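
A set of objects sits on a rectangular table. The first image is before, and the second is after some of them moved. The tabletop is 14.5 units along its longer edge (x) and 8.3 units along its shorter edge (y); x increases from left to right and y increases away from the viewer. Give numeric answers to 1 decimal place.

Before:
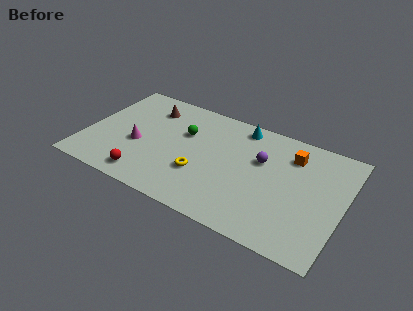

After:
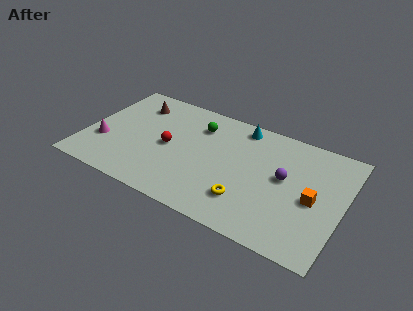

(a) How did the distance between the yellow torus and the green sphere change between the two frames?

+2.4

They were about 2.9 units apart before and 5.3 after — 2.4 units further apart.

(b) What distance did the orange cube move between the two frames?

3.0

From (11.4, 6.4) to (12.9, 3.8), the orange cube covered √(1.5² + 2.6²) ≈ 3.0 units.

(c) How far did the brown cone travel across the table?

0.8

From (3.2, 6.5) to (2.4, 6.5), the brown cone covered √(0.8² + 0.0²) ≈ 0.8 units.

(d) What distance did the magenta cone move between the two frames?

2.0

The magenta cone moved from about (3.0, 3.4) to (1.1, 2.8), a distance of √(1.9² + 0.6²) ≈ 2.0.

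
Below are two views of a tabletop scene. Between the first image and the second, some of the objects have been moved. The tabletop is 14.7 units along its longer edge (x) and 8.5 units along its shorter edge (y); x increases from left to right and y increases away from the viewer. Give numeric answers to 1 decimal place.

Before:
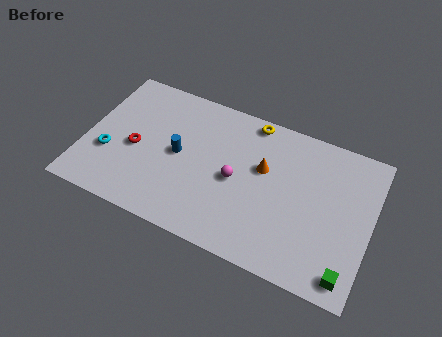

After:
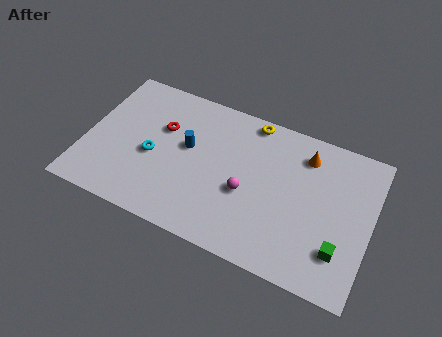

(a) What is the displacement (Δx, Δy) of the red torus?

(1.2, 1.7)

The red torus started near (2.6, 3.8) and ended near (3.8, 5.5).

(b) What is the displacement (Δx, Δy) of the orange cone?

(2.0, 1.6)

From the two frames, the orange cone sits at roughly (9.1, 5.2) before and (11.1, 6.8) after.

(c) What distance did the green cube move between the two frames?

1.2

The green cube was near (13.8, 1.1) before and (13.3, 2.2) after, so it travelled √(0.5² + 1.1²) ≈ 1.2 units.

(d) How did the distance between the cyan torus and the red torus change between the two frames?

+0.3

The distance was about 1.5 in the first image and 1.8 in the second, so they moved 0.3 units further apart.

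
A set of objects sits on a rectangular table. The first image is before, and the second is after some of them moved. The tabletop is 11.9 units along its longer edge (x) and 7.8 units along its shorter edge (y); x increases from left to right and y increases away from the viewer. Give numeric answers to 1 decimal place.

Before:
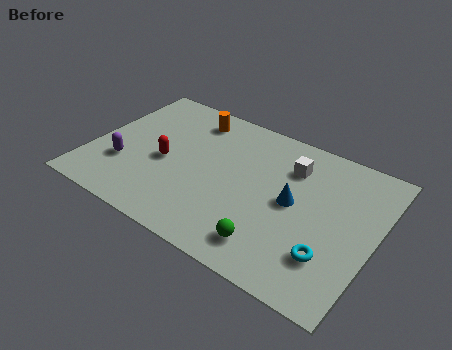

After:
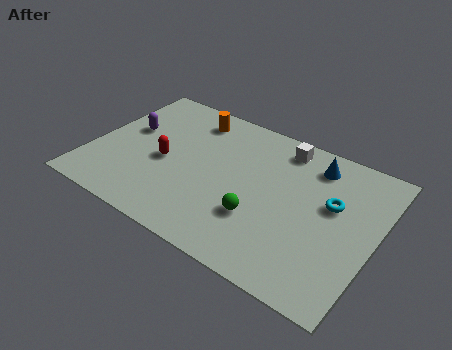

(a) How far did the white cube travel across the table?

1.0

The white cube was near (8.1, 5.8) before and (7.6, 6.7) after, so it travelled √(0.5² + 0.9²) ≈ 1.0 units.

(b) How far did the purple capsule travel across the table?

2.1

From (1.5, 2.5) to (1.3, 4.6), the purple capsule covered √(0.2² + 2.1²) ≈ 2.1 units.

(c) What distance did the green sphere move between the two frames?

1.3

The green sphere moved from about (8.0, 1.4) to (7.3, 2.5), a distance of √(0.7² + 1.1²) ≈ 1.3.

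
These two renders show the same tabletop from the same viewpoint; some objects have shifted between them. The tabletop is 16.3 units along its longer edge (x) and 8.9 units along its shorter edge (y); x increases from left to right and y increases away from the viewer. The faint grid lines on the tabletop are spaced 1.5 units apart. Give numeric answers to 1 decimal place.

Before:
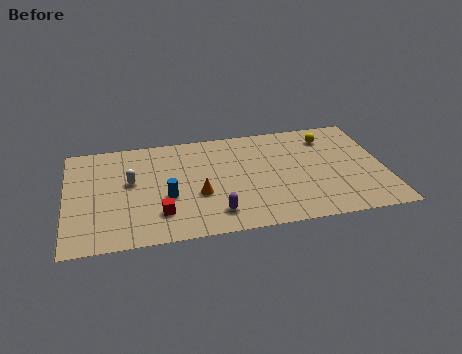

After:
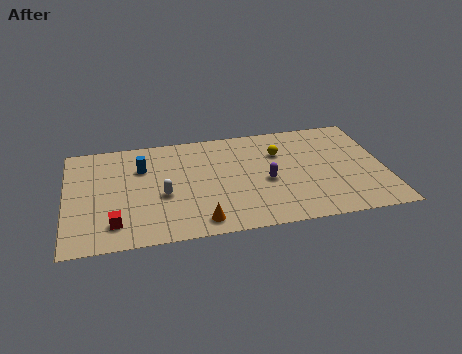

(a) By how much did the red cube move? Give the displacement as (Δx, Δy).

(-2.3, -0.4)

The red cube was at about (4.7, 2.2) and moved to about (2.4, 1.8).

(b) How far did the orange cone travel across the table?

2.2

The orange cone was near (6.7, 3.4) before and (6.7, 1.2) after, so it travelled √(0.0² + 2.2²) ≈ 2.2 units.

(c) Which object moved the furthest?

the purple capsule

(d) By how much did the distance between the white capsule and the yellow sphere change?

-3.9

Before: roughly 10.5 units apart; after: 6.6. That's 3.9 units closer together.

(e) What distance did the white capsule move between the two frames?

2.1

From (3.3, 5.1) to (4.9, 3.7), the white capsule covered √(1.6² + 1.4²) ≈ 2.1 units.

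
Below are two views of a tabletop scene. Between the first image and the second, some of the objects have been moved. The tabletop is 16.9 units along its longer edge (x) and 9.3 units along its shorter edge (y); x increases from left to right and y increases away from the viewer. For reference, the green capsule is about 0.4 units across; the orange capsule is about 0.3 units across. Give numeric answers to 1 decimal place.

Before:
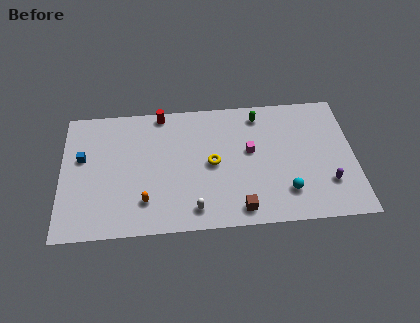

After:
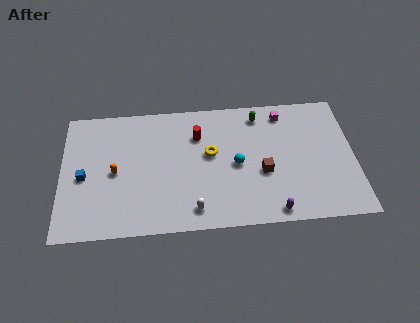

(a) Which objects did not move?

the white capsule and the green capsule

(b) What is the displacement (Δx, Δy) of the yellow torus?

(-0.1, 0.7)

The yellow torus started near (8.7, 4.6) and ended near (8.6, 5.3).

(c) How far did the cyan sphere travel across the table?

3.6

The cyan sphere moved from about (12.9, 2.2) to (10.1, 4.4), a distance of √(2.8² + 2.2²) ≈ 3.6.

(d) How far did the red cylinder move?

2.8

The red cylinder was near (5.8, 8.5) before and (7.9, 6.7) after, so it travelled √(2.1² + 1.8²) ≈ 2.8 units.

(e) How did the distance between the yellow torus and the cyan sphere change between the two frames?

-3.1

They were about 4.8 units apart before and 1.7 after — 3.1 units closer together.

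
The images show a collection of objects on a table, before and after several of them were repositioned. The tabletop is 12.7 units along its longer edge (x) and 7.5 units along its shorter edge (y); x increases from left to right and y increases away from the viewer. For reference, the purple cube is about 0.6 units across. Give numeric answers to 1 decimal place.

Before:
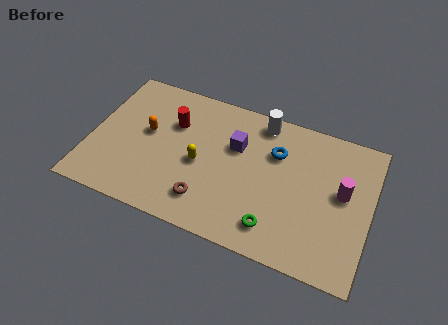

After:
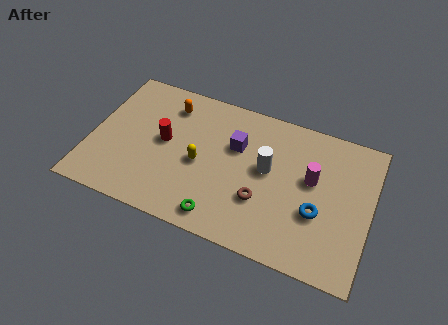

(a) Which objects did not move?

the purple cube and the yellow capsule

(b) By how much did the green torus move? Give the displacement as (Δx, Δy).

(-2.4, -0.4)

The green torus was at about (8.6, 1.4) and moved to about (6.2, 1.0).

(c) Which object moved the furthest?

the blue torus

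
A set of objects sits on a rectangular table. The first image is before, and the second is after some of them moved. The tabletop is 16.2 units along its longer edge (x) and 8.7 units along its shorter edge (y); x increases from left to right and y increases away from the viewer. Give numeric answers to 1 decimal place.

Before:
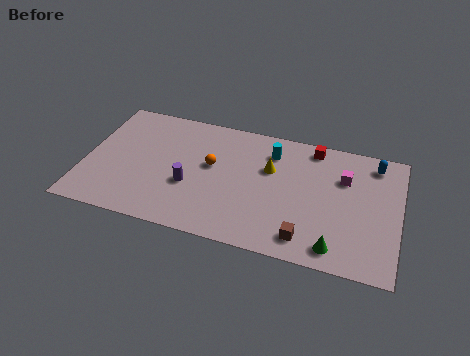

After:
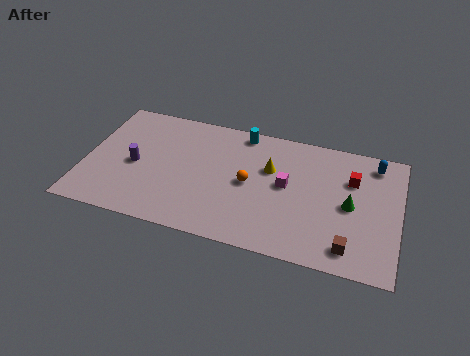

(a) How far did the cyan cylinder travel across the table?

1.9

The cyan cylinder moved from about (9.5, 6.8) to (7.9, 7.8), a distance of √(1.6² + 1.0²) ≈ 1.9.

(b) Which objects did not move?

the yellow cone and the blue capsule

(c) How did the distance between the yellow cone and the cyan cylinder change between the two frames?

+1.5

The distance was about 1.2 in the first image and 2.7 in the second, so they moved 1.5 units further apart.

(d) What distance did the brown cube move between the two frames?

2.2

The brown cube moved from about (11.6, 1.4) to (13.8, 1.4), a distance of √(2.2² + 0.0²) ≈ 2.2.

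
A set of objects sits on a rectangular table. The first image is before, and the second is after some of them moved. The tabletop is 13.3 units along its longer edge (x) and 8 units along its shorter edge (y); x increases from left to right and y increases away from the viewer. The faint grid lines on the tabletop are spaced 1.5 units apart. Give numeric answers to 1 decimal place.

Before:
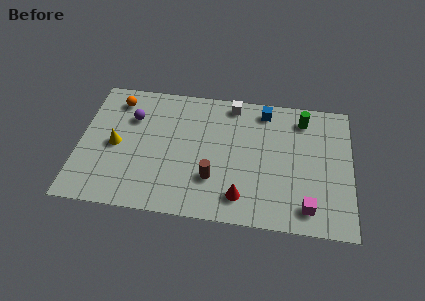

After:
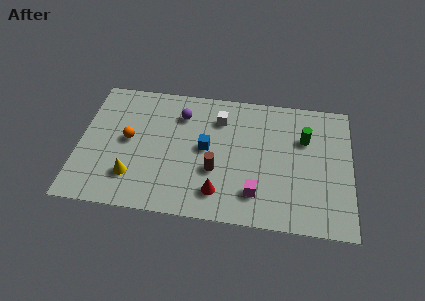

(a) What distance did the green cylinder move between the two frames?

1.2

The green cylinder moved from about (10.9, 6.6) to (11.0, 5.4), a distance of √(0.1² + 1.2²) ≈ 1.2.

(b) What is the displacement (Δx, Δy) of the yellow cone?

(0.9, -1.8)

From the two frames, the yellow cone sits at roughly (1.8, 3.8) before and (2.7, 2.0) after.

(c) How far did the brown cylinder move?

0.5

From (6.6, 2.4) to (6.7, 2.9), the brown cylinder covered √(0.1² + 0.5²) ≈ 0.5 units.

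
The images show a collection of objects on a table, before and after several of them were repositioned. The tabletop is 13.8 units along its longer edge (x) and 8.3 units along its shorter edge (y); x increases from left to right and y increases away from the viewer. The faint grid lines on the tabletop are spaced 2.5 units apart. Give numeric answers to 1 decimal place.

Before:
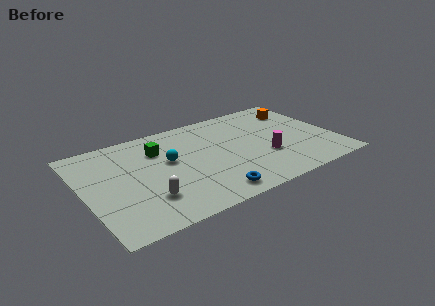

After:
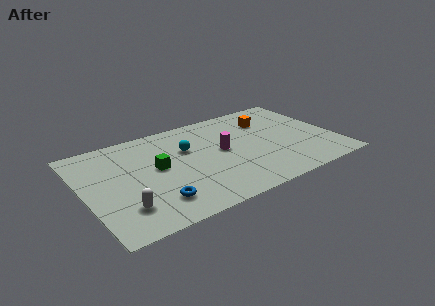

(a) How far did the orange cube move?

1.8

From (12.3, 6.4) to (10.5, 6.1), the orange cube covered √(1.8² + 0.3²) ≈ 1.8 units.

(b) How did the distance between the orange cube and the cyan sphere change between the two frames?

-3.0

Before: roughly 7.8 units apart; after: 4.8. That's 3.0 units closer together.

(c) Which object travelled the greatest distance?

the blue torus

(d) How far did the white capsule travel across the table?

1.3

The white capsule moved from about (3.1, 2.2) to (1.8, 2.0), a distance of √(1.3² + 0.2²) ≈ 1.3.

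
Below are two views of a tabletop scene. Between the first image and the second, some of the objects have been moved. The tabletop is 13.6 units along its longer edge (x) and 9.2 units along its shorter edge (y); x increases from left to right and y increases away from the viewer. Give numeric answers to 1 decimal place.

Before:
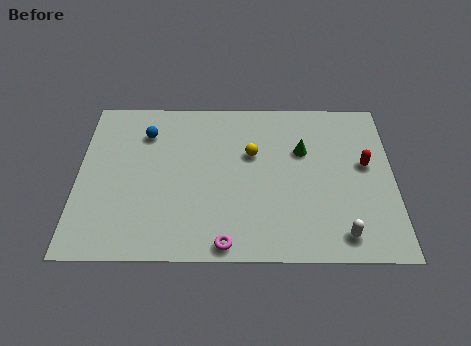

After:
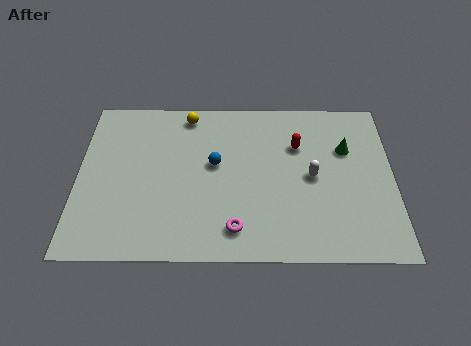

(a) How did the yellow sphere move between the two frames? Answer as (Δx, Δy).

(-2.8, 2.3)

From the two frames, the yellow sphere sits at roughly (7.5, 5.8) before and (4.7, 8.1) after.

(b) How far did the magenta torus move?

0.9

The magenta torus was near (6.4, 0.8) before and (6.8, 1.6) after, so it travelled √(0.4² + 0.8²) ≈ 0.9 units.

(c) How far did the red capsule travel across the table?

3.1

The red capsule moved from about (12.4, 5.2) to (9.5, 6.3), a distance of √(2.9² + 1.1²) ≈ 3.1.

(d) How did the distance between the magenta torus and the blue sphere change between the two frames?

-3.4

The distance was about 7.1 in the first image and 3.7 in the second, so they moved 3.4 units closer together.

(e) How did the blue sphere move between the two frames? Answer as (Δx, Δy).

(3.0, -1.8)

The blue sphere started near (2.9, 7.0) and ended near (5.9, 5.2).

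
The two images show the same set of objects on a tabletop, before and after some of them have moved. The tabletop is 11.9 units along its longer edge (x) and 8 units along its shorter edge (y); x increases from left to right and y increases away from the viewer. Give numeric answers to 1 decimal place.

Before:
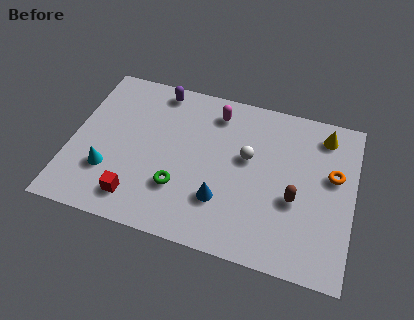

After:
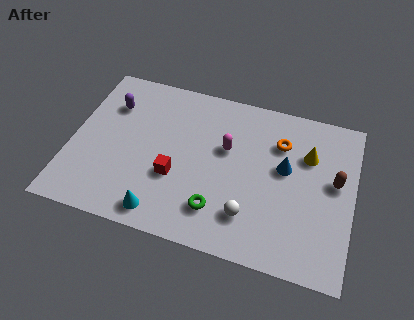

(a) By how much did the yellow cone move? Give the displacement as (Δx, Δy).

(-0.6, -1.2)

The yellow cone started near (10.5, 6.7) and ended near (9.9, 5.5).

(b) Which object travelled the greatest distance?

the blue cone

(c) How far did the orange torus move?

2.5

The orange torus moved from about (11.0, 4.8) to (8.7, 5.8), a distance of √(2.3² + 1.0²) ≈ 2.5.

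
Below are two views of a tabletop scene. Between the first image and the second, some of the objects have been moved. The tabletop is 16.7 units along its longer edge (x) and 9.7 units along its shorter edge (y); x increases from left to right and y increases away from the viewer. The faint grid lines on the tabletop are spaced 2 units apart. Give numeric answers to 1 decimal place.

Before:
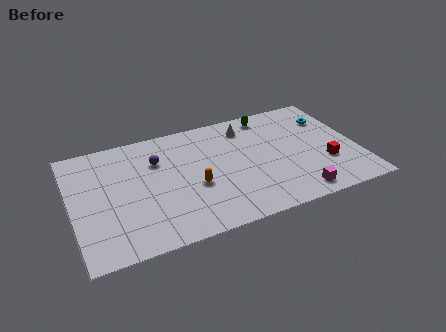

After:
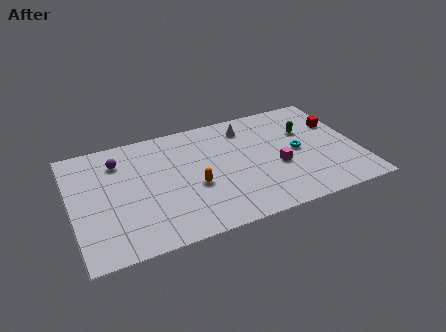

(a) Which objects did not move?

the orange capsule and the white cone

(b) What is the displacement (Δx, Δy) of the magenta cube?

(-0.8, 2.7)

From the two frames, the magenta cube sits at roughly (12.7, 1.2) before and (11.9, 3.9) after.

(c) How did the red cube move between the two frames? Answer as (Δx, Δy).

(1.1, 3.3)

The red cube started near (14.7, 3.2) and ended near (15.8, 6.5).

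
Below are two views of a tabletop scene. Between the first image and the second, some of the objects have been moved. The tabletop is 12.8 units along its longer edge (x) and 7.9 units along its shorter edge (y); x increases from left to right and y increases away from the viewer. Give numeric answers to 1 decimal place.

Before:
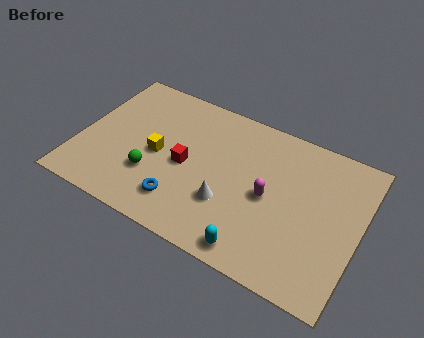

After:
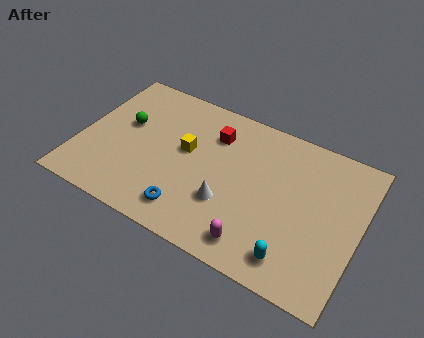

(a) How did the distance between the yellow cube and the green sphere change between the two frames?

+1.7

The distance was about 1.2 in the first image and 2.9 in the second, so they moved 1.7 units further apart.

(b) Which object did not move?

the white cone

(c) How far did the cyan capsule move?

1.7

The cyan capsule was near (8.5, 0.9) before and (10.2, 1.3) after, so it travelled √(1.7² + 0.4²) ≈ 1.7 units.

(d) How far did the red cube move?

2.4

The red cube moved from about (4.9, 3.7) to (5.9, 5.9), a distance of √(1.0² + 2.2²) ≈ 2.4.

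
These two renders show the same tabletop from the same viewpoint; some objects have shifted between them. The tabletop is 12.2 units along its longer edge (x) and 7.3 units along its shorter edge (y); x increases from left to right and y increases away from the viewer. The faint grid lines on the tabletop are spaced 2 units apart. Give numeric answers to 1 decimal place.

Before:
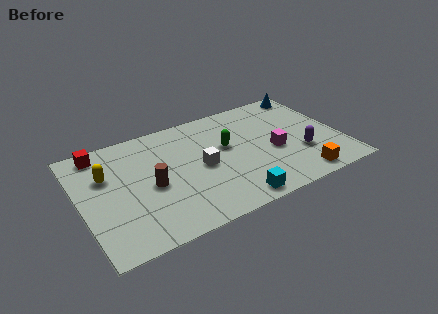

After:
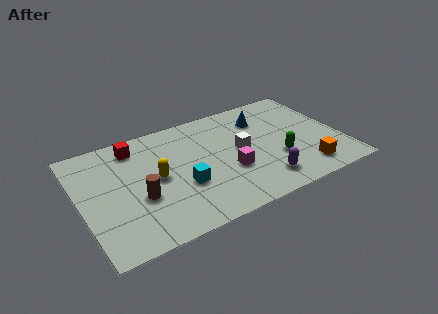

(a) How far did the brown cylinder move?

0.8

The brown cylinder moved from about (3.2, 3.3) to (2.6, 2.8), a distance of √(0.6² + 0.5²) ≈ 0.8.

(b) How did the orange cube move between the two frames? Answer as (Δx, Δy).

(0.3, 0.4)

From the two frames, the orange cube sits at roughly (9.9, 0.9) before and (10.2, 1.3) after.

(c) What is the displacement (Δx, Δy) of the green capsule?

(2.2, -1.8)

From the two frames, the green capsule sits at roughly (6.9, 4.3) before and (9.1, 2.5) after.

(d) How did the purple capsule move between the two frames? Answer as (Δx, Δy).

(-2.0, -1.0)

From the two frames, the purple capsule sits at roughly (10.2, 2.4) before and (8.2, 1.4) after.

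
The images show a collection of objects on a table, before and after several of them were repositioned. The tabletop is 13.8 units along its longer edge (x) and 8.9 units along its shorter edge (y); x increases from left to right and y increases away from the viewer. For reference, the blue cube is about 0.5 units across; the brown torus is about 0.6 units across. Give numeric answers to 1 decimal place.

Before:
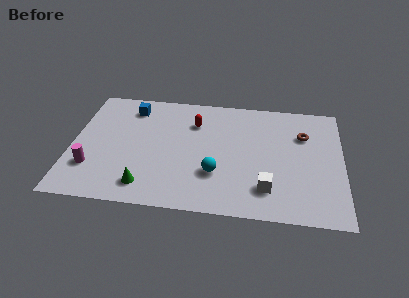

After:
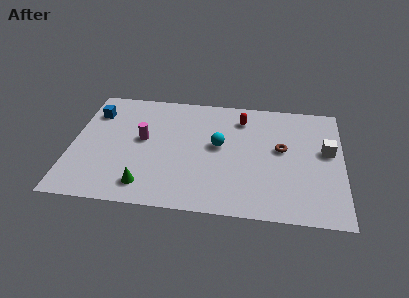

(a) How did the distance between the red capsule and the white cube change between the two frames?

-1.1

They were about 5.9 units apart before and 4.8 after — 1.1 units closer together.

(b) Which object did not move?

the green cone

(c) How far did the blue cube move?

2.0

From (2.9, 7.3) to (1.0, 6.7), the blue cube covered √(1.9² + 0.6²) ≈ 2.0 units.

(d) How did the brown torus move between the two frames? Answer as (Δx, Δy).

(-1.1, -1.2)

From the two frames, the brown torus sits at roughly (11.8, 6.2) before and (10.7, 5.0) after.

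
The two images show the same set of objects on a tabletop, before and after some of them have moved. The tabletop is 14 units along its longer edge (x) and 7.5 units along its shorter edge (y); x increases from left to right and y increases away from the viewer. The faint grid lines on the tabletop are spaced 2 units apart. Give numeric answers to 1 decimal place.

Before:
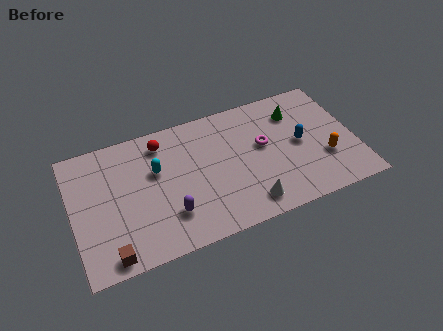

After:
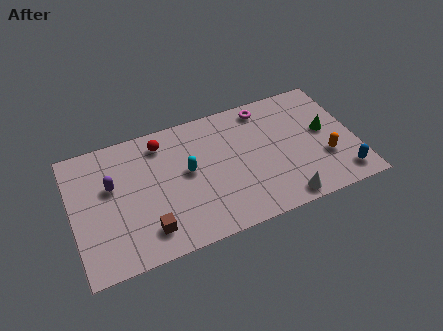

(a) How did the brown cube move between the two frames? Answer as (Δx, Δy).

(1.9, 0.7)

From the two frames, the brown cube sits at roughly (1.6, 0.8) before and (3.5, 1.5) after.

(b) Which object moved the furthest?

the purple capsule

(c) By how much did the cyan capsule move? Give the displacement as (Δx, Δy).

(1.5, -0.6)

From the two frames, the cyan capsule sits at roughly (4.2, 4.7) before and (5.7, 4.1) after.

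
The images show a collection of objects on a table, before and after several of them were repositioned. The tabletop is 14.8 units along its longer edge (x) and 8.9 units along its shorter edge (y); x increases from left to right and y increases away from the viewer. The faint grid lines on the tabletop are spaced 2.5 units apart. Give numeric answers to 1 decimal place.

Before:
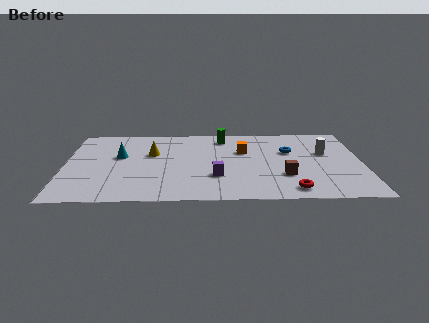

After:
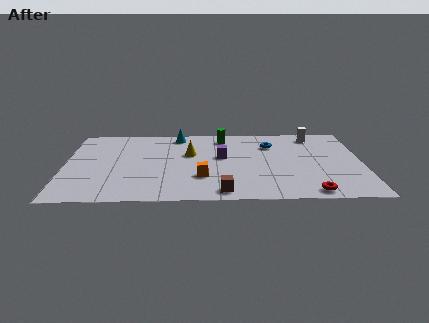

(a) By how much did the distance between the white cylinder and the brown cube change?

+4.7

They were about 3.4 units apart before and 8.1 after — 4.7 units further apart.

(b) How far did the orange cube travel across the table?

3.7

The orange cube was near (8.9, 5.8) before and (6.8, 2.7) after, so it travelled √(2.1² + 3.1²) ≈ 3.7 units.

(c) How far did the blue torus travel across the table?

1.2

From (11.2, 5.7) to (10.3, 6.5), the blue torus covered √(0.9² + 0.8²) ≈ 1.2 units.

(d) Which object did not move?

the green cylinder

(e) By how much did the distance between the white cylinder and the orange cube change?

+3.4

They were about 4.1 units apart before and 7.5 after — 3.4 units further apart.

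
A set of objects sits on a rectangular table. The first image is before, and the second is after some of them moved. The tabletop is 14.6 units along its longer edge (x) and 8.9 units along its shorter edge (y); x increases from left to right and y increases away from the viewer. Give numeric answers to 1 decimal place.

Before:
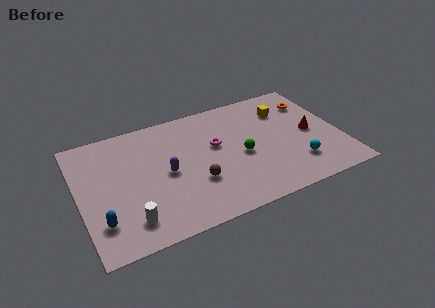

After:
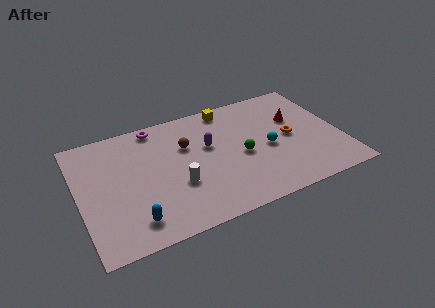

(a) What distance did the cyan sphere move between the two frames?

2.3

The cyan sphere moved from about (11.9, 2.2) to (10.5, 4.0), a distance of √(1.4² + 1.8²) ≈ 2.3.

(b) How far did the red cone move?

1.6

From (13.0, 4.3) to (12.3, 5.7), the red cone covered √(0.7² + 1.4²) ≈ 1.6 units.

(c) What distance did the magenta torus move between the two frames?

4.1

The magenta torus was near (7.7, 5.3) before and (4.6, 8.0) after, so it travelled √(3.1² + 2.7²) ≈ 4.1 units.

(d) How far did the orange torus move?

2.8

The orange torus was near (13.4, 6.7) before and (11.8, 4.4) after, so it travelled √(1.6² + 2.3²) ≈ 2.8 units.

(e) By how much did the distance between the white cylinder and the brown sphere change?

-1.2

Before: roughly 4.0 units apart; after: 2.8. That's 1.2 units closer together.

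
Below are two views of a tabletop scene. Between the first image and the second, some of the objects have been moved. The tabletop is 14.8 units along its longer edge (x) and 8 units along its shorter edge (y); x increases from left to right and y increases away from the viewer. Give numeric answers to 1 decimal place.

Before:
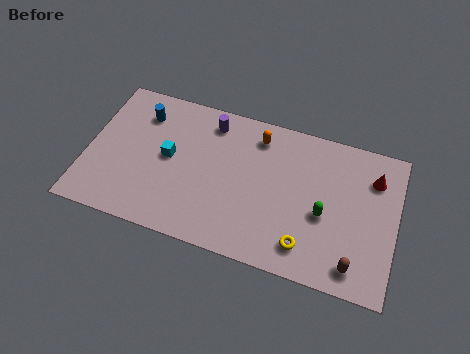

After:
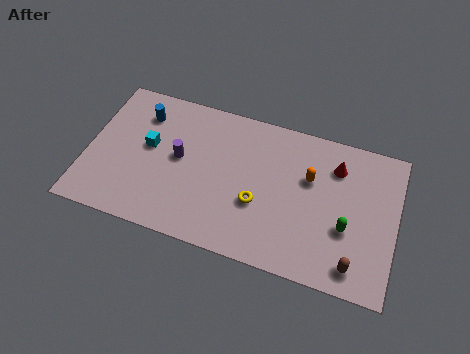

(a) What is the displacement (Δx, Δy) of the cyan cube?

(-1.0, 0.3)

The cyan cube started near (3.9, 4.2) and ended near (2.9, 4.5).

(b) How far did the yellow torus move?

2.8

The yellow torus was near (10.7, 1.5) before and (8.3, 3.0) after, so it travelled √(2.4² + 1.5²) ≈ 2.8 units.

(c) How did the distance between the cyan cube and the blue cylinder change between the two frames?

-0.7

They were about 2.5 units apart before and 1.8 after — 0.7 units closer together.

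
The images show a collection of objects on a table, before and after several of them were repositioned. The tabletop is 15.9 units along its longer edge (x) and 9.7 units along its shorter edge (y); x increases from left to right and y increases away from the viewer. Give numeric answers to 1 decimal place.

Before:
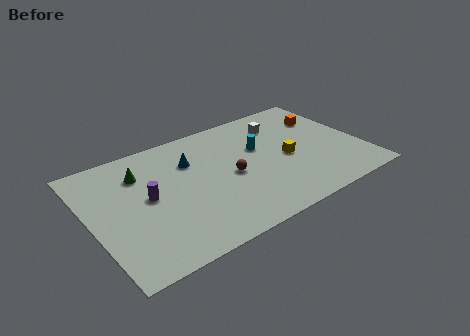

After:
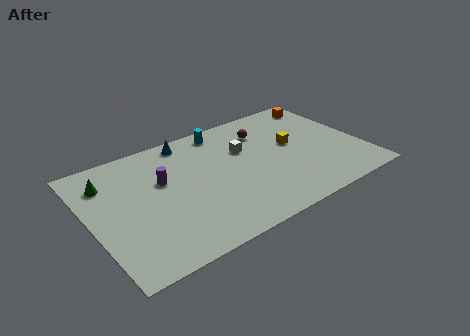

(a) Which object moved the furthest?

the brown sphere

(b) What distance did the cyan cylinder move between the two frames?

3.1

The cyan cylinder moved from about (10.1, 6.0) to (8.3, 8.5), a distance of √(1.8² + 2.5²) ≈ 3.1.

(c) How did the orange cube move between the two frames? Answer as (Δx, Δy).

(0.3, 1.4)

The orange cube started near (14.3, 6.9) and ended near (14.6, 8.3).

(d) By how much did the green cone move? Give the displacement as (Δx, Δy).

(-1.9, 0.2)

The green cone was at about (3.2, 7.2) and moved to about (1.3, 7.4).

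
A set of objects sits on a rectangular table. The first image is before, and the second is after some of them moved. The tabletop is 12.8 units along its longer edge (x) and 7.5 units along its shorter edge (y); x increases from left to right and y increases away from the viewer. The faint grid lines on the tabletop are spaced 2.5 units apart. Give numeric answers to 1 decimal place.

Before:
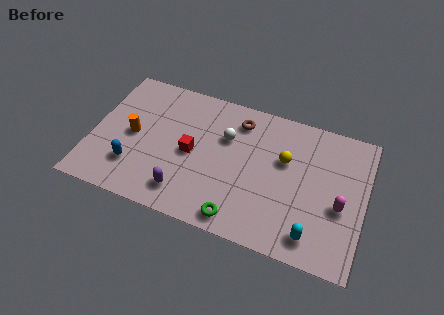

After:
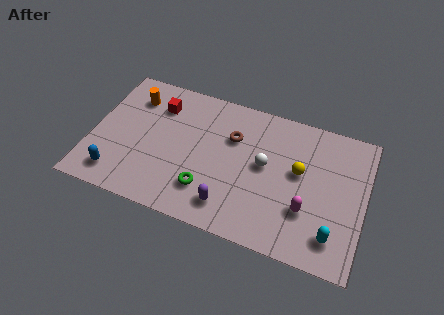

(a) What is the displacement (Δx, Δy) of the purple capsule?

(2.1, 0.0)

From the two frames, the purple capsule sits at roughly (4.6, 1.4) before and (6.7, 1.4) after.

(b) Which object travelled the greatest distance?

the red cube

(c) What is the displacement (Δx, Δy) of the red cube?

(-1.8, 2.1)

From the two frames, the red cube sits at roughly (4.7, 3.6) before and (2.9, 5.7) after.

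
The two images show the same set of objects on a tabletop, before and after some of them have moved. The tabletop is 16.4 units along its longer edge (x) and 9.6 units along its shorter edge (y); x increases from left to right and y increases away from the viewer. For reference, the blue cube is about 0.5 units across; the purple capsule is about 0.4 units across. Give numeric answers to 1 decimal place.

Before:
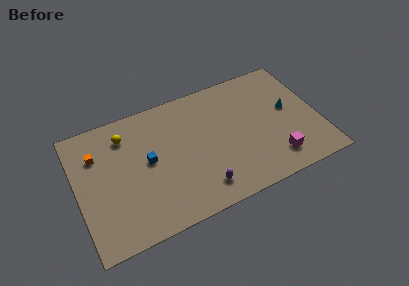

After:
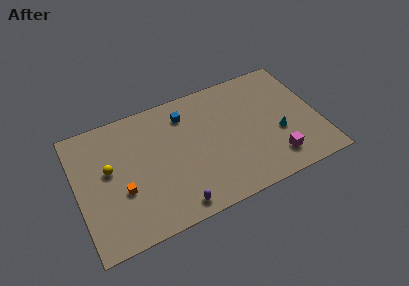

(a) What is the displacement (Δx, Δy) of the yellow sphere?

(-1.3, -2.1)

The yellow sphere was at about (3.5, 7.6) and moved to about (2.2, 5.5).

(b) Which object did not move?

the magenta cube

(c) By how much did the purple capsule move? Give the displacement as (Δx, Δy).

(-1.8, -0.6)

The purple capsule was at about (8.0, 1.7) and moved to about (6.2, 1.1).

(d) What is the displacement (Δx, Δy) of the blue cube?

(2.8, 2.5)

The blue cube was at about (4.8, 5.1) and moved to about (7.6, 7.6).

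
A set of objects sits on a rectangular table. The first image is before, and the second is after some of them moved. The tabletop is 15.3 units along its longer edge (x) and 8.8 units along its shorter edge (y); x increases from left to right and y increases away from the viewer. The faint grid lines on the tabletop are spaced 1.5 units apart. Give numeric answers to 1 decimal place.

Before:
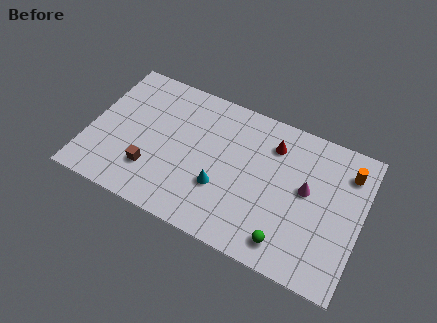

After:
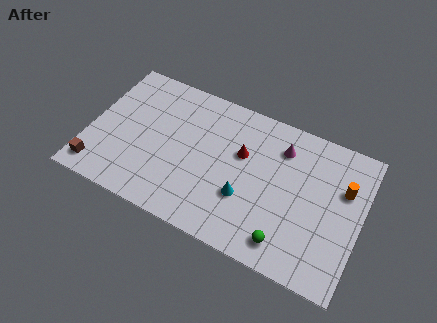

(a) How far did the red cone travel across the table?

2.1

From (10.1, 6.8) to (8.5, 5.5), the red cone covered √(1.6² + 1.3²) ≈ 2.1 units.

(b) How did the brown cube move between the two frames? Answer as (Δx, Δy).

(-2.9, -1.1)

The brown cube was at about (3.7, 2.4) and moved to about (0.8, 1.3).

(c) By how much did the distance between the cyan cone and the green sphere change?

-1.2

The distance was about 4.2 in the first image and 3.0 in the second, so they moved 1.2 units closer together.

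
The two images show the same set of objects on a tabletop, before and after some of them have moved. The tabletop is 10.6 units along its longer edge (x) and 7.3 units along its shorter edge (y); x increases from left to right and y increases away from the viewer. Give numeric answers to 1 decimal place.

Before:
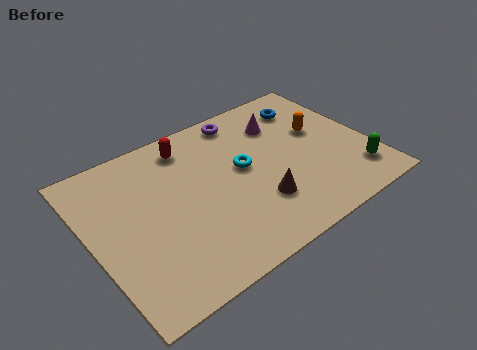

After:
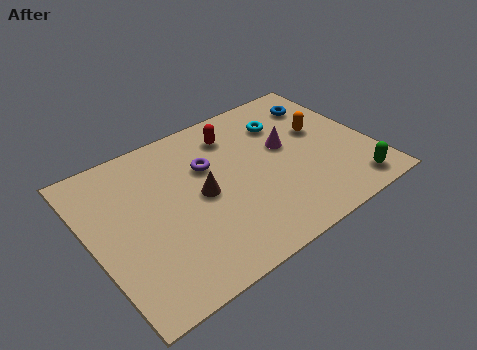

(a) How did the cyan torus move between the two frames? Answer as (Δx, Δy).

(1.9, 1.4)

The cyan torus started near (5.8, 4.0) and ended near (7.7, 5.4).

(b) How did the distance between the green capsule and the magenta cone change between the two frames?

-0.7

Before: roughly 4.4 units apart; after: 3.7. That's 0.7 units closer together.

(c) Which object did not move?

the orange capsule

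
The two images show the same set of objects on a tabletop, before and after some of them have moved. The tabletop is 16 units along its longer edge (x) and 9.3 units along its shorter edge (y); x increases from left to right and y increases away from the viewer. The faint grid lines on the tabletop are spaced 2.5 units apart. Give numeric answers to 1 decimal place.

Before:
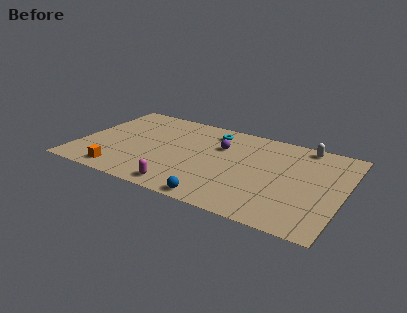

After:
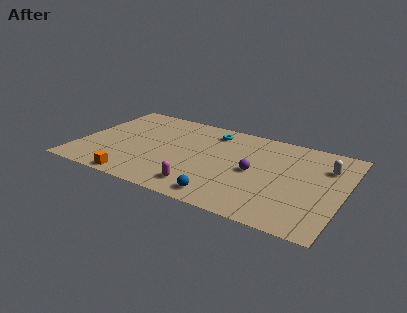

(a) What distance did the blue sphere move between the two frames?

0.5

The blue sphere moved from about (9.0, 0.8) to (9.3, 1.2), a distance of √(0.3² + 0.4²) ≈ 0.5.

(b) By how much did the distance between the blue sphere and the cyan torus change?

-0.3

Before: roughly 7.0 units apart; after: 6.7. That's 0.3 units closer together.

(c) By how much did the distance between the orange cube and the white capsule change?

-0.3

The distance was about 12.6 in the first image and 12.3 in the second, so they moved 0.3 units closer together.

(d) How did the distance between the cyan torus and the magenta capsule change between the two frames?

-0.6

The distance was about 6.7 in the first image and 6.1 in the second, so they moved 0.6 units closer together.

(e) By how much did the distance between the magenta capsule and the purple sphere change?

-1.4

The distance was about 5.4 in the first image and 4.0 in the second, so they moved 1.4 units closer together.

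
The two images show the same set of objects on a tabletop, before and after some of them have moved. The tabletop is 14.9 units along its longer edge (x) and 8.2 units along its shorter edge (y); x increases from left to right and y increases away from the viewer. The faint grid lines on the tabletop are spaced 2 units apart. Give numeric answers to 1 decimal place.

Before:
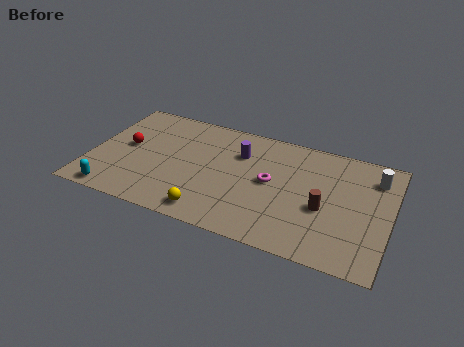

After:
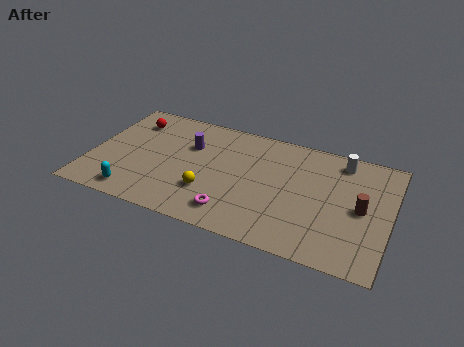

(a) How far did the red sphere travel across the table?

2.0

The red sphere moved from about (1.7, 4.4) to (1.7, 6.4), a distance of √(0.0² + 2.0²) ≈ 2.0.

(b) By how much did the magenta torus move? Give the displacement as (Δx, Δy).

(-1.6, -2.8)

The magenta torus was at about (9.0, 4.3) and moved to about (7.4, 1.5).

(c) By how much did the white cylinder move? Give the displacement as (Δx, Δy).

(-1.7, 0.6)

The white cylinder started near (14.0, 6.4) and ended near (12.3, 7.0).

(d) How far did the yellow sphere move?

1.4

The yellow sphere moved from about (6.3, 1.1) to (6.1, 2.5), a distance of √(0.2² + 1.4²) ≈ 1.4.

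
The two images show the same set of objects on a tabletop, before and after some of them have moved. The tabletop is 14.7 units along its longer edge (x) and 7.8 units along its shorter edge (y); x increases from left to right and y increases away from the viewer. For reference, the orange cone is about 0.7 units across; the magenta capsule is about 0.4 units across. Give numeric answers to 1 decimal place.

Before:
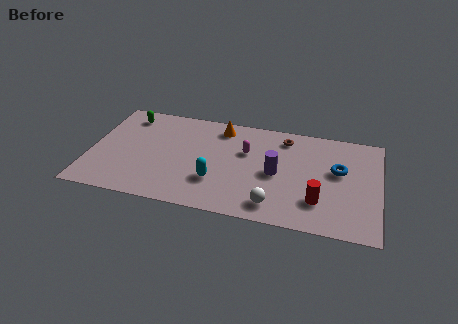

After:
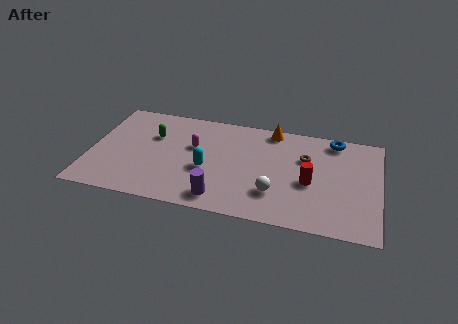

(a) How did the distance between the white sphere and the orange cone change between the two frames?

-1.3

They were about 6.1 units apart before and 4.8 after — 1.3 units closer together.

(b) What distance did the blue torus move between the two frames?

2.3

The blue torus moved from about (12.6, 4.6) to (12.3, 6.9), a distance of √(0.3² + 2.3²) ≈ 2.3.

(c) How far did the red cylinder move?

1.4

From (11.7, 2.1) to (11.2, 3.4), the red cylinder covered √(0.5² + 1.3²) ≈ 1.4 units.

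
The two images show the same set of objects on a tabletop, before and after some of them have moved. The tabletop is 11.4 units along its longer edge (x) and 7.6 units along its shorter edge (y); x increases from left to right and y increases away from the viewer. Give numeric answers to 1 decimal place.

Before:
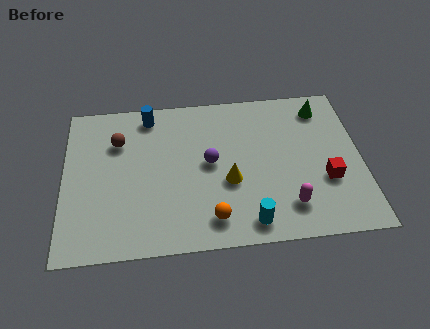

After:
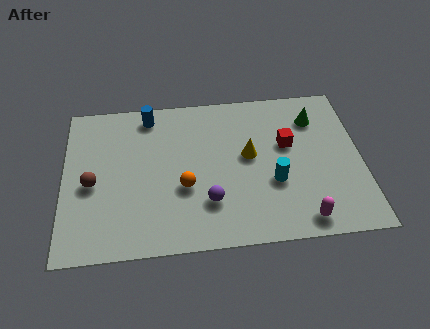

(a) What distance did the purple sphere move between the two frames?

1.9

The purple sphere moved from about (5.6, 4.0) to (5.5, 2.1), a distance of √(0.1² + 1.9²) ≈ 1.9.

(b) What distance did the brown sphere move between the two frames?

2.2

The brown sphere moved from about (2.1, 5.4) to (1.1, 3.4), a distance of √(1.0² + 2.0²) ≈ 2.2.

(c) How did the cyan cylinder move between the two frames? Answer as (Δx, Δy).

(1.0, 1.8)

The cyan cylinder was at about (7.0, 1.0) and moved to about (8.0, 2.8).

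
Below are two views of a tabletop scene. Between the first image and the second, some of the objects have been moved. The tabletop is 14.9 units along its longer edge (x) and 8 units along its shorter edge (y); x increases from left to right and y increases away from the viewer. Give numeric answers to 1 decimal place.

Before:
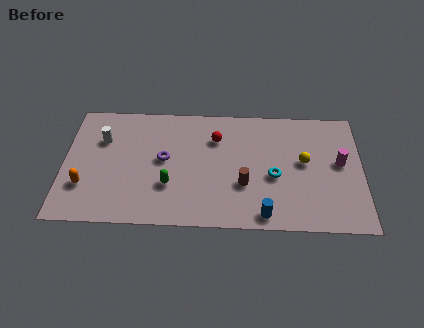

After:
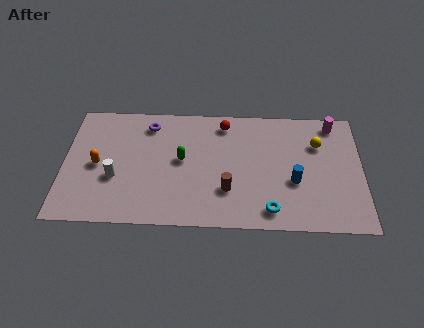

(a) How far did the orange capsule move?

1.5

From (1.1, 2.4) to (1.7, 3.8), the orange capsule covered √(0.6² + 1.4²) ≈ 1.5 units.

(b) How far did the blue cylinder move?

2.7

The blue cylinder was near (10.0, 0.9) before and (11.5, 3.1) after, so it travelled √(1.5² + 2.2²) ≈ 2.7 units.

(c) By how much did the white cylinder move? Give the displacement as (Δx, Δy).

(0.7, -2.5)

The white cylinder started near (1.9, 5.5) and ended near (2.6, 3.0).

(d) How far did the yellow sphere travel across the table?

1.4

The yellow sphere moved from about (12.0, 4.4) to (12.7, 5.6), a distance of √(0.7² + 1.2²) ≈ 1.4.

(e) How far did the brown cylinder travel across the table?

0.9

From (9.0, 2.8) to (8.2, 2.4), the brown cylinder covered √(0.8² + 0.4²) ≈ 0.9 units.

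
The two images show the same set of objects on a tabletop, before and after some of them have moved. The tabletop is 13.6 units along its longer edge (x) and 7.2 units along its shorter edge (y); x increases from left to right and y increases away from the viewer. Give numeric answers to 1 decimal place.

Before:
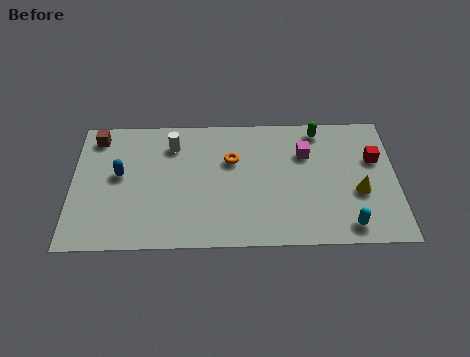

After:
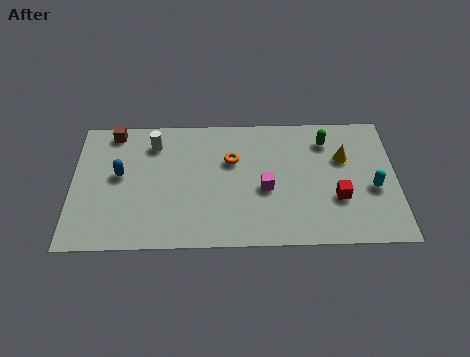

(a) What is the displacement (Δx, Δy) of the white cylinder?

(-0.8, 0.1)

From the two frames, the white cylinder sits at roughly (4.2, 5.6) before and (3.4, 5.7) after.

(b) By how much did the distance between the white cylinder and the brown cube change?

-1.4

They were about 3.2 units apart before and 1.8 after — 1.4 units closer together.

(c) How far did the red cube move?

2.6

The red cube was near (12.7, 4.6) before and (11.1, 2.5) after, so it travelled √(1.6² + 2.1²) ≈ 2.6 units.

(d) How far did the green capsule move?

0.7

The green capsule moved from about (10.4, 6.3) to (10.7, 5.7), a distance of √(0.3² + 0.6²) ≈ 0.7.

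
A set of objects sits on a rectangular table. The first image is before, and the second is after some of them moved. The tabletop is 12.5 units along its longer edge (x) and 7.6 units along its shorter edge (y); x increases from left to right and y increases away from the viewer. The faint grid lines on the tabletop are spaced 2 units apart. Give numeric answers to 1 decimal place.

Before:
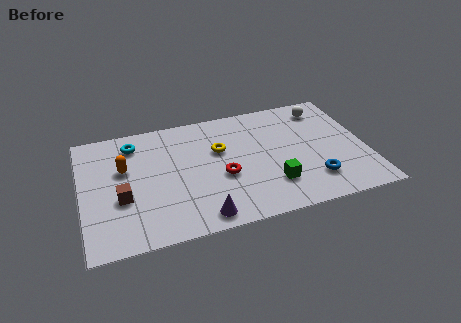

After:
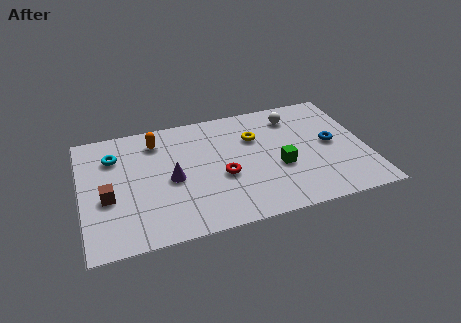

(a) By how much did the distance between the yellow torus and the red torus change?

+0.9

Before: roughly 1.7 units apart; after: 2.6. That's 0.9 units further apart.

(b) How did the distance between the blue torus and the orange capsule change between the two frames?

-0.7

The distance was about 8.6 in the first image and 7.9 in the second, so they moved 0.7 units closer together.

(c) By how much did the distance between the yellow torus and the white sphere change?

-3.0

They were about 5.0 units apart before and 2.0 after — 3.0 units closer together.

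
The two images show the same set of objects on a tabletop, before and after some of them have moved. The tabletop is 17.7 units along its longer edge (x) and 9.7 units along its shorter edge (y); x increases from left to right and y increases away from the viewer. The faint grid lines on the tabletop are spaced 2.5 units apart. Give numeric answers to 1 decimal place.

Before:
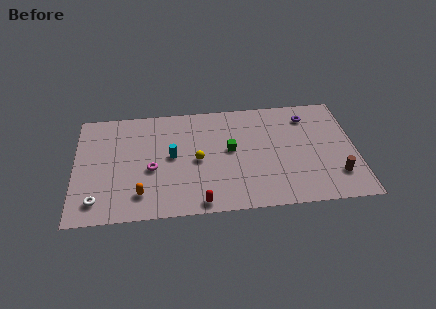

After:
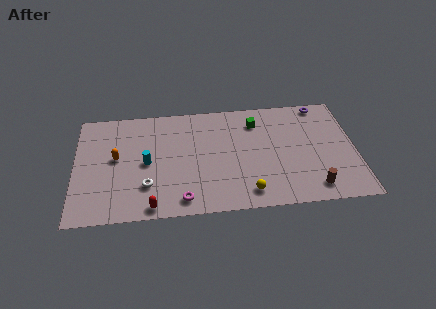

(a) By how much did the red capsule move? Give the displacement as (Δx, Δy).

(-3.0, 0.0)

The red capsule was at about (7.8, 0.9) and moved to about (4.8, 0.9).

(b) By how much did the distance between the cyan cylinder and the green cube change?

+3.9

Before: roughly 3.7 units apart; after: 7.6. That's 3.9 units further apart.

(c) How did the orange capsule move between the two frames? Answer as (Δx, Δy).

(-1.5, 3.3)

The orange capsule was at about (4.1, 2.0) and moved to about (2.6, 5.3).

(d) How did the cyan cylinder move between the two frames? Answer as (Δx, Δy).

(-1.6, -0.4)

The cyan cylinder was at about (6.1, 5.1) and moved to about (4.5, 4.7).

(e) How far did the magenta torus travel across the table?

3.4

The magenta torus moved from about (4.8, 4.1) to (6.7, 1.3), a distance of √(1.9² + 2.8²) ≈ 3.4.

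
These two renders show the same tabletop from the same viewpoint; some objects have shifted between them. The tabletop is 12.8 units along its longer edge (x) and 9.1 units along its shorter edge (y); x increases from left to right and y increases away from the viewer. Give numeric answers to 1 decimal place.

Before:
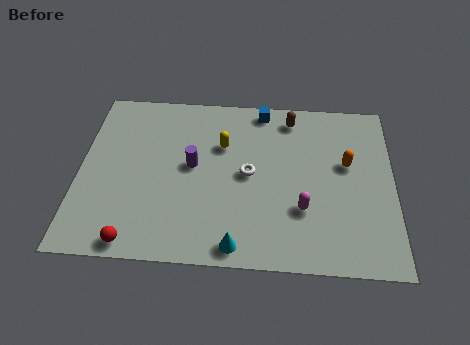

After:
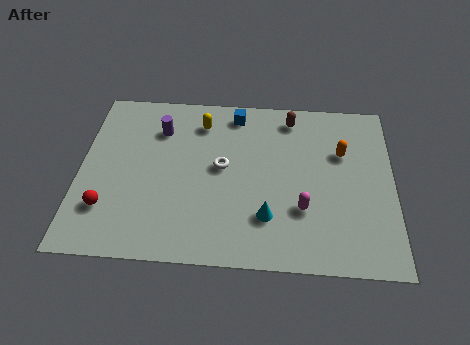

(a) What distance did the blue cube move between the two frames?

1.1

The blue cube moved from about (7.4, 8.2) to (6.3, 7.9), a distance of √(1.1² + 0.3²) ≈ 1.1.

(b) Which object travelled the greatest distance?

the purple cylinder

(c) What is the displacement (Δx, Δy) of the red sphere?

(-1.2, 1.6)

The red sphere started near (2.4, 0.8) and ended near (1.2, 2.4).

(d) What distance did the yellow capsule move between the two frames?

1.5

The yellow capsule moved from about (5.8, 6.1) to (4.9, 7.3), a distance of √(0.9² + 1.2²) ≈ 1.5.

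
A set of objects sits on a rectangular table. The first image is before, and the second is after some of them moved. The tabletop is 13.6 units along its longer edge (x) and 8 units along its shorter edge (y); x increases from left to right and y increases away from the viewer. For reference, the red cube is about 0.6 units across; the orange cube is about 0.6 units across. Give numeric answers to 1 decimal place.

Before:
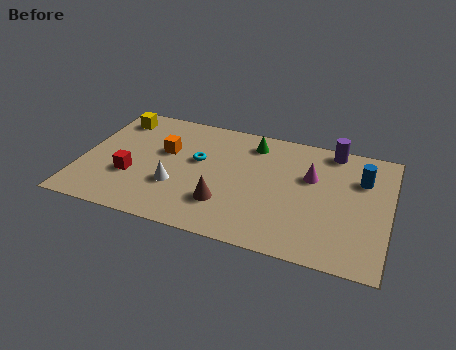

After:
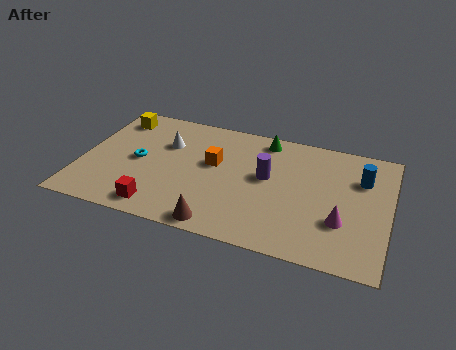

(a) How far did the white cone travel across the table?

2.8

The white cone was near (4.3, 2.7) before and (3.6, 5.4) after, so it travelled √(0.7² + 2.7²) ≈ 2.8 units.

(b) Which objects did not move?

the blue cylinder and the yellow cube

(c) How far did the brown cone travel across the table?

1.4

The brown cone moved from about (6.5, 2.2) to (6.4, 0.8), a distance of √(0.1² + 1.4²) ≈ 1.4.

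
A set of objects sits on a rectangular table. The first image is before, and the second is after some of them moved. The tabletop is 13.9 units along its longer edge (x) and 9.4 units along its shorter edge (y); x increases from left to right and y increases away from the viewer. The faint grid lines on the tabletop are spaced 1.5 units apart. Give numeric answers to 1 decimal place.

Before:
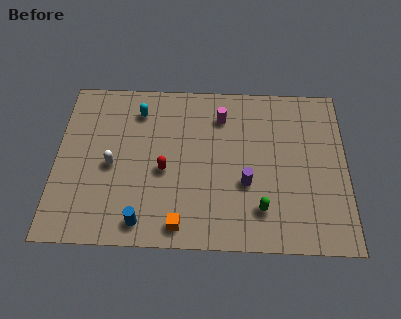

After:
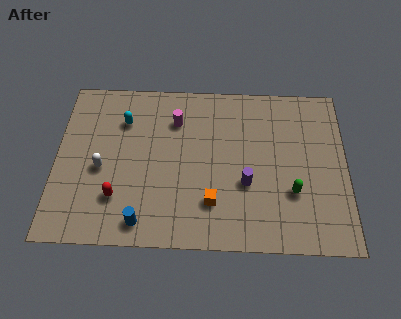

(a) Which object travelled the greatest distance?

the red capsule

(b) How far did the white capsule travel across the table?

0.5

The white capsule moved from about (2.7, 4.3) to (2.2, 4.1), a distance of √(0.5² + 0.2²) ≈ 0.5.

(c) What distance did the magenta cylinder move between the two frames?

2.2

The magenta cylinder moved from about (7.9, 7.3) to (5.7, 7.0), a distance of √(2.2² + 0.3²) ≈ 2.2.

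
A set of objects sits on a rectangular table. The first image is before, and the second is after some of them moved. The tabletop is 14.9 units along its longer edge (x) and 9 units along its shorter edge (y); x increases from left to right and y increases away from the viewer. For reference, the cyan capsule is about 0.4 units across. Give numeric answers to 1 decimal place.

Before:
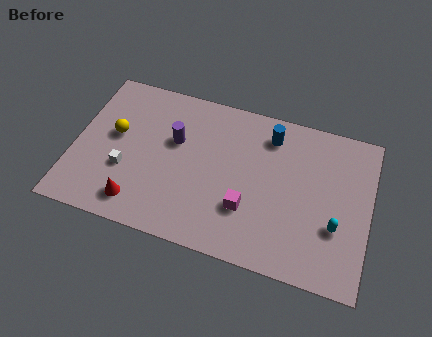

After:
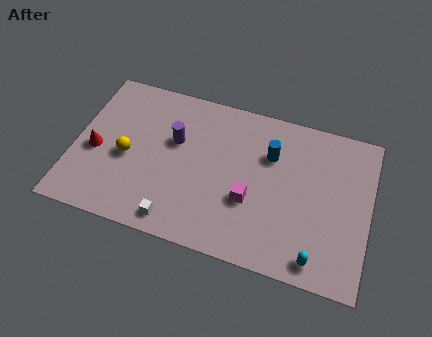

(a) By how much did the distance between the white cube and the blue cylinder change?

-1.4

They were about 8.1 units apart before and 6.7 after — 1.4 units closer together.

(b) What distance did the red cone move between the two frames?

3.4

The red cone moved from about (3.5, 1.5) to (1.1, 3.9), a distance of √(2.4² + 2.4²) ≈ 3.4.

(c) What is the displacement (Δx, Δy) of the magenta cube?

(0.1, 0.5)

The magenta cube started near (8.9, 2.8) and ended near (9.0, 3.3).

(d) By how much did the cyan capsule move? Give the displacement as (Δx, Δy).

(-0.8, -2.0)

The cyan capsule was at about (13.3, 3.1) and moved to about (12.5, 1.1).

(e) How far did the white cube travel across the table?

3.5

From (2.7, 3.2) to (5.5, 1.1), the white cube covered √(2.8² + 2.1²) ≈ 3.5 units.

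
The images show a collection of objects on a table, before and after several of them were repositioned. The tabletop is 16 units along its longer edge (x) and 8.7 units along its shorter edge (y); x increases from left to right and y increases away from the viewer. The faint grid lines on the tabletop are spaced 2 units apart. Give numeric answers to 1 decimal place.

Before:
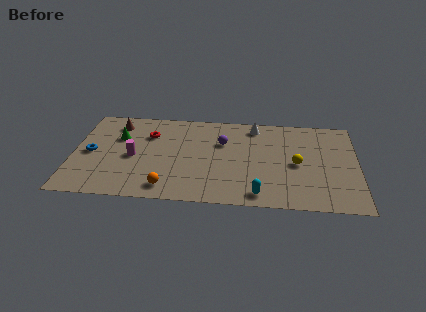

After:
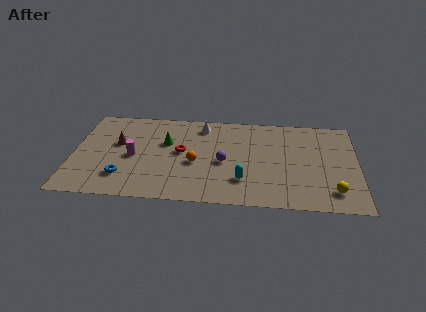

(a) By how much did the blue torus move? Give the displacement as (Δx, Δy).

(1.9, -2.1)

From the two frames, the blue torus sits at roughly (1.0, 4.2) before and (2.9, 2.1) after.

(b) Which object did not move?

the magenta cylinder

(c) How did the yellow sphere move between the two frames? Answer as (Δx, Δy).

(2.0, -2.4)

The yellow sphere was at about (12.6, 4.1) and moved to about (14.6, 1.7).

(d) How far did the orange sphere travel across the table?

2.8

The orange sphere was near (5.4, 1.3) before and (6.9, 3.7) after, so it travelled √(1.5² + 2.4²) ≈ 2.8 units.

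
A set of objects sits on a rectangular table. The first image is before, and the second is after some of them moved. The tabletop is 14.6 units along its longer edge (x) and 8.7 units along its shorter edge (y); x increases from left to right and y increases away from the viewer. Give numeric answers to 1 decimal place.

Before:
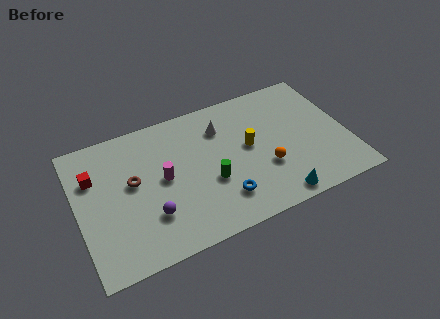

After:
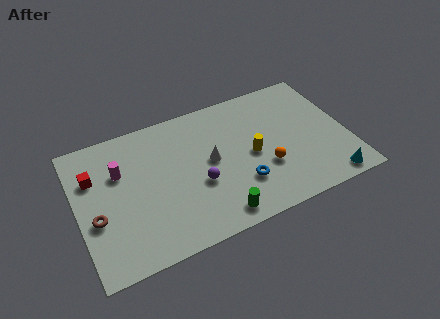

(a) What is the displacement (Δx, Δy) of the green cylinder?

(0.1, -2.2)

The green cylinder started near (7.0, 3.3) and ended near (7.1, 1.1).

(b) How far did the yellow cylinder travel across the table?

0.6

The yellow cylinder moved from about (9.3, 4.7) to (9.4, 4.1), a distance of √(0.1² + 0.6²) ≈ 0.6.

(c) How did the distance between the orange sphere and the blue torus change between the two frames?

-1.2

Before: roughly 2.7 units apart; after: 1.5. That's 1.2 units closer together.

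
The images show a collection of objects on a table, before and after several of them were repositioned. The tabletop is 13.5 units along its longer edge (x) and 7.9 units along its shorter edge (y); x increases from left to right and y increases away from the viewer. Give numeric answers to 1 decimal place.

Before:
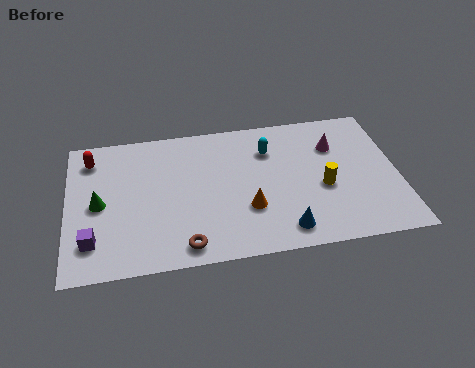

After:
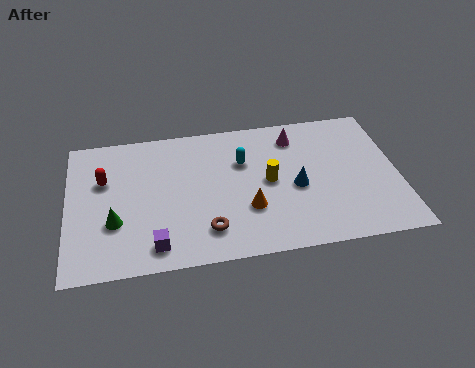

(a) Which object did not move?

the orange cone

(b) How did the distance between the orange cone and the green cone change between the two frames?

-0.7

Before: roughly 6.1 units apart; after: 5.4. That's 0.7 units closer together.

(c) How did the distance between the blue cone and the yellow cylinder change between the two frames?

-1.5

The distance was about 2.7 in the first image and 1.2 in the second, so they moved 1.5 units closer together.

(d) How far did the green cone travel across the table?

1.3

The green cone was near (1.3, 3.8) before and (1.9, 2.7) after, so it travelled √(0.6² + 1.1²) ≈ 1.3 units.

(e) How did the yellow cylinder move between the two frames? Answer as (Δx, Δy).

(-2.2, 0.7)

The yellow cylinder was at about (10.4, 3.3) and moved to about (8.2, 4.0).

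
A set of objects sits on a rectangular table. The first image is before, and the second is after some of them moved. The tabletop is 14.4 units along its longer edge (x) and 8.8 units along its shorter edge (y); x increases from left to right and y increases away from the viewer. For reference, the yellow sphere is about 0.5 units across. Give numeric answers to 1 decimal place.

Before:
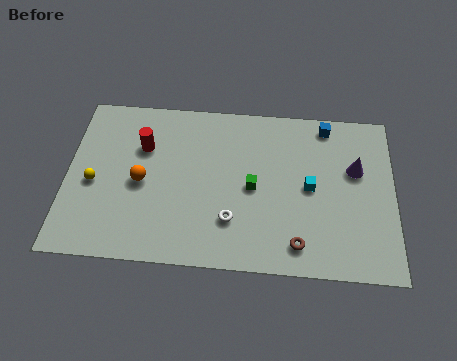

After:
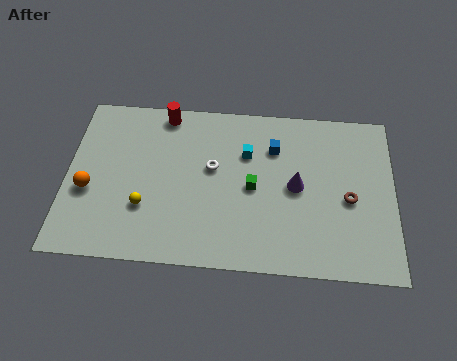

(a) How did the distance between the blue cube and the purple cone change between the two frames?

-0.4

They were about 2.6 units apart before and 2.2 after — 0.4 units closer together.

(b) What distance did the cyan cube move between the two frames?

3.2

The cyan cube moved from about (10.7, 4.4) to (7.9, 6.0), a distance of √(2.8² + 1.6²) ≈ 3.2.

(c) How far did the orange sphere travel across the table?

2.4

From (3.3, 4.1) to (1.0, 3.5), the orange sphere covered √(2.3² + 0.6²) ≈ 2.4 units.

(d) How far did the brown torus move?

3.3

The brown torus moved from about (10.2, 1.4) to (12.4, 3.9), a distance of √(2.2² + 2.5²) ≈ 3.3.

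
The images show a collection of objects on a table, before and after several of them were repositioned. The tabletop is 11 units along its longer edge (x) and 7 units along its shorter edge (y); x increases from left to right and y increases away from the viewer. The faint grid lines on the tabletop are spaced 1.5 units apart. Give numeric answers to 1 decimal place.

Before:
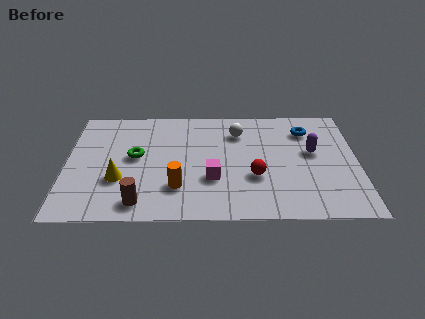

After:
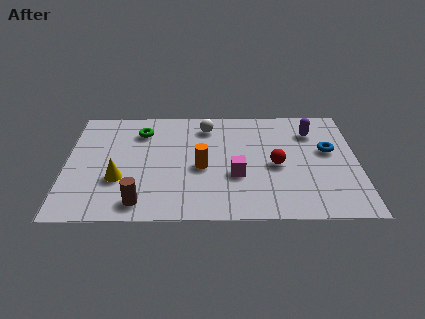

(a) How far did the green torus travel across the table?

1.6

From (2.6, 3.8) to (2.8, 5.4), the green torus covered √(0.2² + 1.6²) ≈ 1.6 units.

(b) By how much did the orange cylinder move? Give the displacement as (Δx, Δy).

(0.9, 1.2)

The orange cylinder was at about (4.2, 1.9) and moved to about (5.1, 3.1).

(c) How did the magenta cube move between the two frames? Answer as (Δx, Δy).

(0.9, 0.2)

The magenta cube started near (5.5, 2.4) and ended near (6.4, 2.6).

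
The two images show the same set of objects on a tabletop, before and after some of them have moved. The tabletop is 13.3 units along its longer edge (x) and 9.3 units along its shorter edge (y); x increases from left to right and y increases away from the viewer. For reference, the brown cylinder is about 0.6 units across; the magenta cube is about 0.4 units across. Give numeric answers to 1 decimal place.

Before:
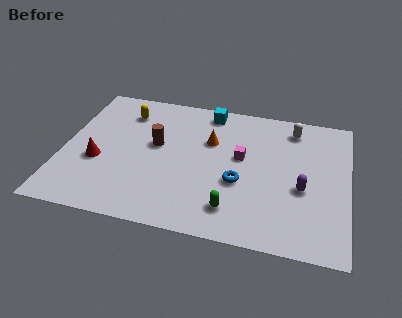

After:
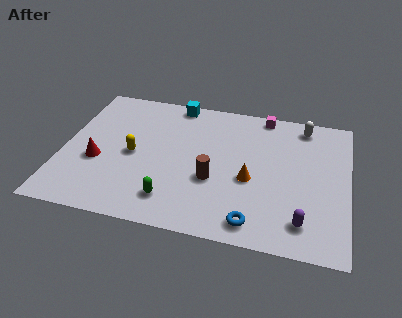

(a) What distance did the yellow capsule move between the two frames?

3.0

From (2.7, 7.3) to (3.3, 4.4), the yellow capsule covered √(0.6² + 2.9²) ≈ 3.0 units.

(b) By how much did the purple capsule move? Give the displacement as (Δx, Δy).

(0.1, -2.1)

The purple capsule was at about (11.2, 3.8) and moved to about (11.3, 1.7).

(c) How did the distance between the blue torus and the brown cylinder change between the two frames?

-1.3

The distance was about 4.3 in the first image and 3.0 in the second, so they moved 1.3 units closer together.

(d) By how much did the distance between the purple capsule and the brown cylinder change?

-2.5

The distance was about 7.1 in the first image and 4.6 in the second, so they moved 2.5 units closer together.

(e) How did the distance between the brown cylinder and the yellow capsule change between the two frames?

+1.3

Before: roughly 2.6 units apart; after: 3.9. That's 1.3 units further apart.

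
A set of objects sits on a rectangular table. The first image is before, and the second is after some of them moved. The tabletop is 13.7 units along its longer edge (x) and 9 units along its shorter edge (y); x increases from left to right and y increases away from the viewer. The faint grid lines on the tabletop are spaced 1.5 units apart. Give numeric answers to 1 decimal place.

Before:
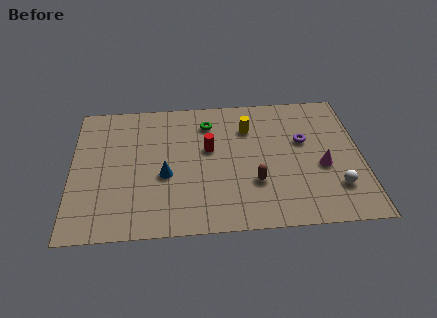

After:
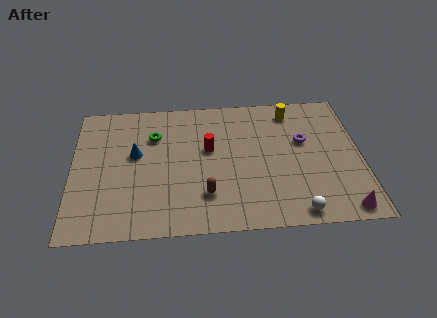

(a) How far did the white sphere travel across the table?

2.4

From (12.4, 2.3) to (10.5, 0.9), the white sphere covered √(1.9² + 1.4²) ≈ 2.4 units.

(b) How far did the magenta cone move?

2.9

The magenta cone moved from about (11.8, 3.7) to (12.7, 0.9), a distance of √(0.9² + 2.8²) ≈ 2.9.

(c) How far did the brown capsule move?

2.4

The brown capsule moved from about (8.6, 2.9) to (6.3, 2.3), a distance of √(2.3² + 0.6²) ≈ 2.4.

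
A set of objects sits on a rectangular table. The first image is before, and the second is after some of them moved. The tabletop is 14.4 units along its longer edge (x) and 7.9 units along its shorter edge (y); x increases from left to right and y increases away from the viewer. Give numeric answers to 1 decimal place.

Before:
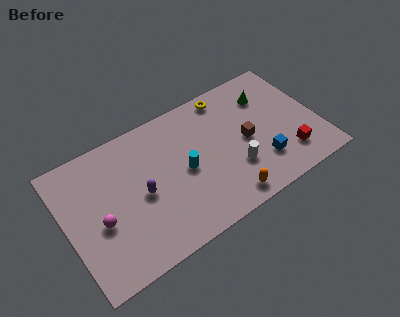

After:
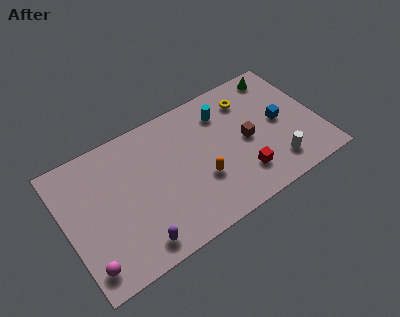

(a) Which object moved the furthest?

the cyan cylinder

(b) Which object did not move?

the brown cube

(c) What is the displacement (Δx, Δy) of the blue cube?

(1.4, 1.9)

The blue cube was at about (10.9, 2.1) and moved to about (12.3, 4.0).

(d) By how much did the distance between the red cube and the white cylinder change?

-1.2

Before: roughly 3.1 units apart; after: 1.9. That's 1.2 units closer together.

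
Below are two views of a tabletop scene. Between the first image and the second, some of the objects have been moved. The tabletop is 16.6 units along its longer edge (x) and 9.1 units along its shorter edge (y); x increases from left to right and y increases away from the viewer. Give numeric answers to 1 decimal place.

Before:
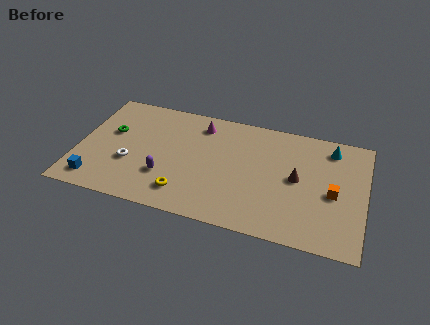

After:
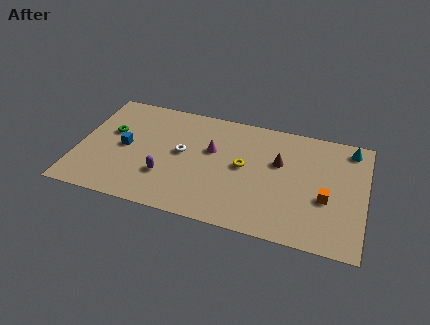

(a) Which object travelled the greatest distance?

the yellow torus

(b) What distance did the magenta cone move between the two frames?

2.1

The magenta cone was near (6.9, 7.5) before and (7.7, 5.6) after, so it travelled √(0.8² + 1.9²) ≈ 2.1 units.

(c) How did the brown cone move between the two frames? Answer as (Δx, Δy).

(-1.1, 1.0)

The brown cone was at about (12.7, 4.7) and moved to about (11.6, 5.7).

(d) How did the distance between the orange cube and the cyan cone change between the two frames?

+1.0

They were about 3.5 units apart before and 4.5 after — 1.0 units further apart.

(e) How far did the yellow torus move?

4.4

From (6.4, 1.8) to (9.6, 4.8), the yellow torus covered √(3.2² + 3.0²) ≈ 4.4 units.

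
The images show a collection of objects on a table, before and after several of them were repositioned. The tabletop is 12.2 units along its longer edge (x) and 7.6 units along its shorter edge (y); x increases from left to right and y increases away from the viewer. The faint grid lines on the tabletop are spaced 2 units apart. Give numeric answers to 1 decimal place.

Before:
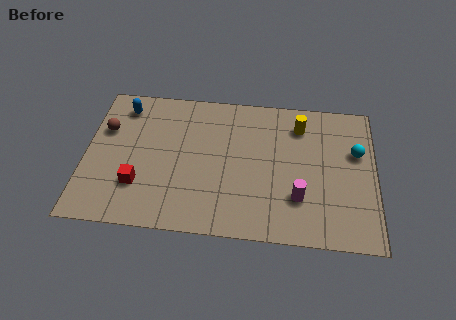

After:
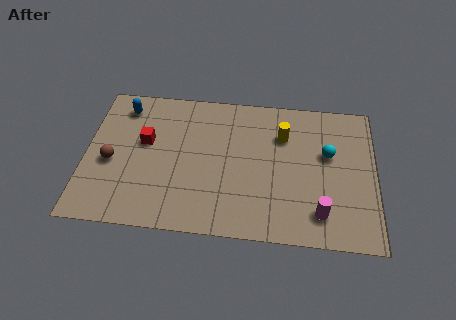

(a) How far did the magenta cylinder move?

1.1

From (9.0, 2.2) to (9.9, 1.5), the magenta cylinder covered √(0.9² + 0.7²) ≈ 1.1 units.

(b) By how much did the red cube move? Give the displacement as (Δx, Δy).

(0.2, 2.3)

From the two frames, the red cube sits at roughly (2.3, 2.2) before and (2.5, 4.5) after.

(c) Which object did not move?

the blue capsule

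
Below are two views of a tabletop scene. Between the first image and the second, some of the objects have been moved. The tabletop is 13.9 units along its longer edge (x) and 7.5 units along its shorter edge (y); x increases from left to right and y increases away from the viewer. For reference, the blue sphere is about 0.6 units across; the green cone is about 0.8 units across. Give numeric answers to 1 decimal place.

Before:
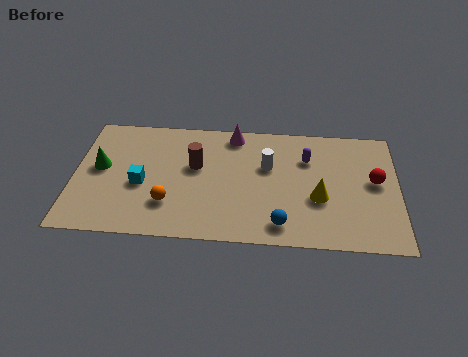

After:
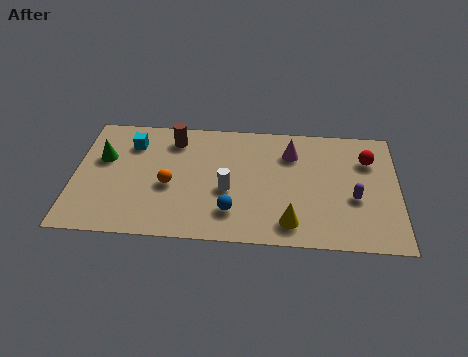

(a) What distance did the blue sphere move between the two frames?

2.2

From (8.9, 1.2) to (6.8, 1.8), the blue sphere covered √(2.1² + 0.6²) ≈ 2.2 units.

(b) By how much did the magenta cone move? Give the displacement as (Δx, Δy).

(2.5, -1.0)

From the two frames, the magenta cone sits at roughly (6.8, 6.6) before and (9.3, 5.6) after.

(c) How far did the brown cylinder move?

1.9

From (5.2, 4.5) to (4.2, 6.1), the brown cylinder covered √(1.0² + 1.6²) ≈ 1.9 units.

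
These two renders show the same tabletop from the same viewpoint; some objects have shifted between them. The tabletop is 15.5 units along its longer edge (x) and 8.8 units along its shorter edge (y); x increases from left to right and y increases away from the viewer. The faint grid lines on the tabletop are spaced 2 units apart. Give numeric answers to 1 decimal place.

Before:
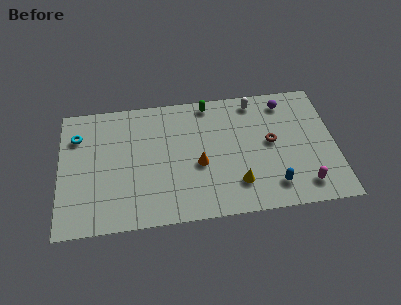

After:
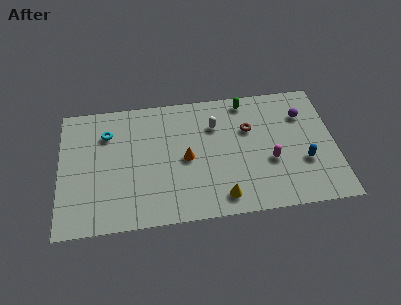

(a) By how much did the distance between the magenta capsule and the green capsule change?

-3.6

They were about 8.2 units apart before and 4.6 after — 3.6 units closer together.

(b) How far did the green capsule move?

2.1

The green capsule moved from about (8.5, 7.9) to (10.6, 7.8), a distance of √(2.1² + 0.1²) ≈ 2.1.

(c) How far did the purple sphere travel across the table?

1.4

The purple sphere moved from about (12.8, 7.4) to (13.8, 6.4), a distance of √(1.0² + 1.0²) ≈ 1.4.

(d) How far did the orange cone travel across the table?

0.9

The orange cone moved from about (7.8, 3.7) to (7.1, 4.2), a distance of √(0.7² + 0.5²) ≈ 0.9.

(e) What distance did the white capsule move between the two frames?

2.7

The white capsule moved from about (11.1, 7.7) to (8.8, 6.3), a distance of √(2.3² + 1.4²) ≈ 2.7.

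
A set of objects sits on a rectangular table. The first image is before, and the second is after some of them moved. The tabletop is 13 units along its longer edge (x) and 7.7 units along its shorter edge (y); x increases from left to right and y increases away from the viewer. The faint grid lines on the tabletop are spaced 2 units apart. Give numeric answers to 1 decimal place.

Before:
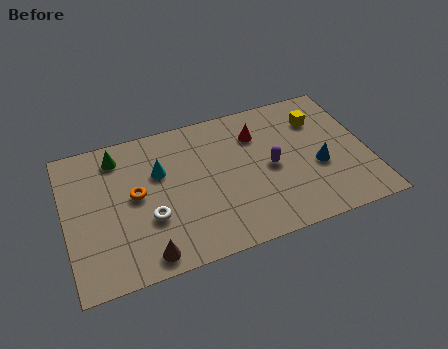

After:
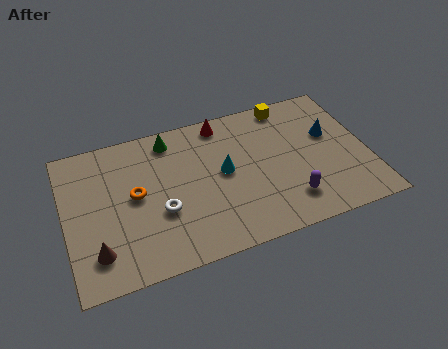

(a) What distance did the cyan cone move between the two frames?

2.8

The cyan cone moved from about (4.1, 5.0) to (6.8, 4.1), a distance of √(2.7² + 0.9²) ≈ 2.8.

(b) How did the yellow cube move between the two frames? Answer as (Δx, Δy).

(-1.2, 1.2)

The yellow cube was at about (11.1, 5.7) and moved to about (9.9, 6.9).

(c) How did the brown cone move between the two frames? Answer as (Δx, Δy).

(-2.0, 0.8)

The brown cone was at about (3.2, 0.9) and moved to about (1.2, 1.7).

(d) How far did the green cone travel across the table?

2.3

The green cone was near (2.4, 6.4) before and (4.7, 6.6) after, so it travelled √(2.3² + 0.2²) ≈ 2.3 units.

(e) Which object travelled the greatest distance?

the cyan cone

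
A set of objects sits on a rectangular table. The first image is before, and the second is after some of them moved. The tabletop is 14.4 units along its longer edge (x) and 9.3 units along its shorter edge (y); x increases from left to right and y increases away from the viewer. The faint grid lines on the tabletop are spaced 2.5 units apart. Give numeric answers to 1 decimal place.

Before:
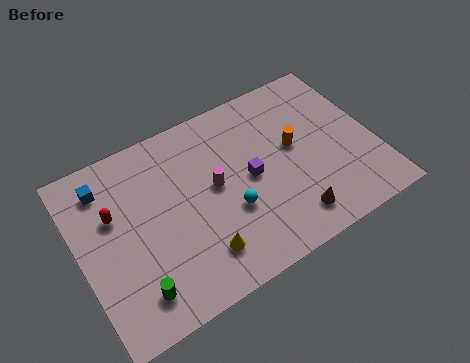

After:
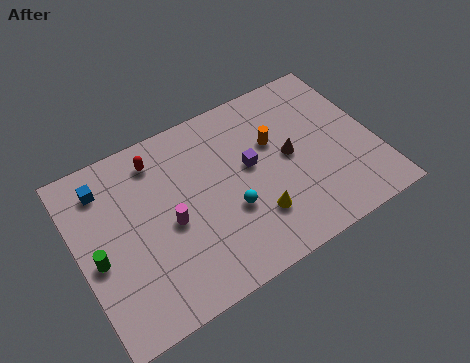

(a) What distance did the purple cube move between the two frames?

0.6

From (8.3, 4.6) to (8.4, 5.2), the purple cube covered √(0.1² + 0.6²) ≈ 0.6 units.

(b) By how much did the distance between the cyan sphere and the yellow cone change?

-0.8

They were about 2.2 units apart before and 1.4 after — 0.8 units closer together.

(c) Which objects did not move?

the blue cube and the cyan sphere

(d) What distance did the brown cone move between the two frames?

3.2

The brown cone moved from about (9.8, 1.6) to (10.3, 4.8), a distance of √(0.5² + 3.2²) ≈ 3.2.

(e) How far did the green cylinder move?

2.8

The green cylinder was near (2.2, 1.7) before and (0.8, 4.1) after, so it travelled √(1.4² + 2.4²) ≈ 2.8 units.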